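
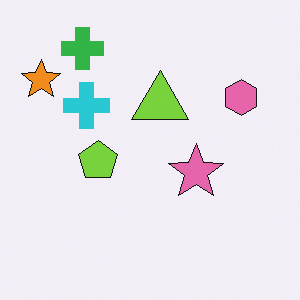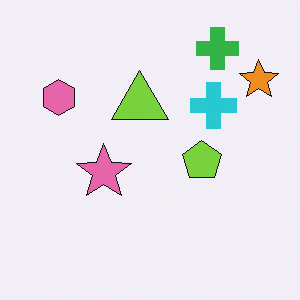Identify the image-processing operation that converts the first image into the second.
Flipped horizontally (left ↔ right).

The orange star is in the top-left of the first image and the top-right of the second — shapes on opposite sides of the vertical midline have swapped in a mirror flip.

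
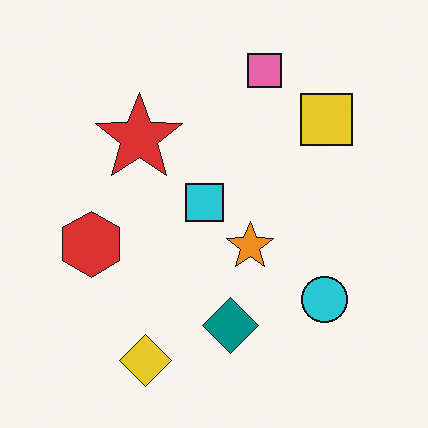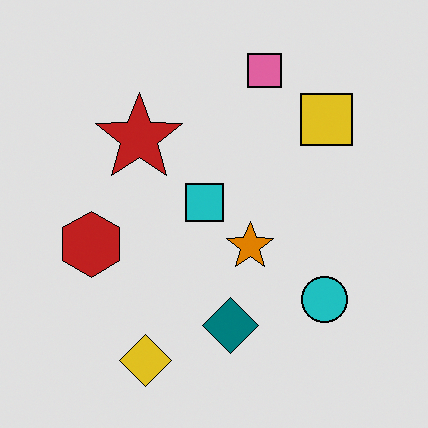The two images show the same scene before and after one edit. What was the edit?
The second image is the first moderately posterized.

Each flat color has snapped to a coarser quantized level — most visibly, the near-white background has dropped to a flat grey.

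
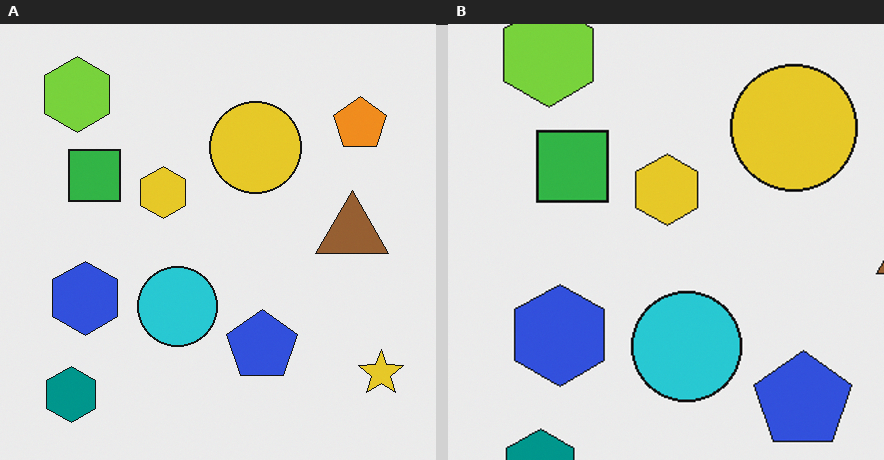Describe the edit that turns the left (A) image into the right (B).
It was cropped slightly and scaled back up.

The visible shapes are larger and the field of view is narrower; shapes near the original edges may be partly or wholly outside the frame — a crop-and-rescale.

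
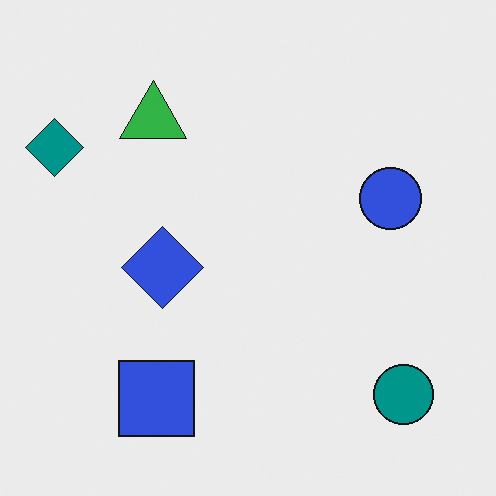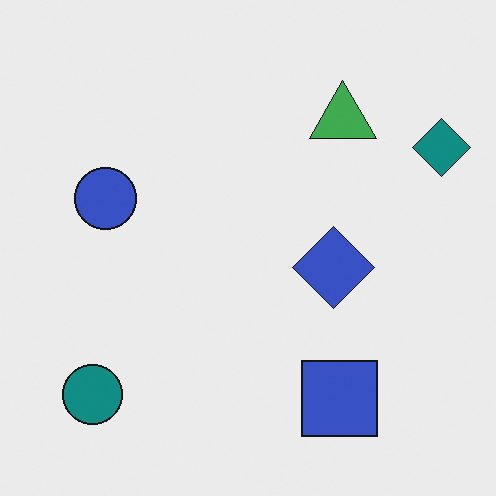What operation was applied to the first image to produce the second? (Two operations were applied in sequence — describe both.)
The second image is the first flipped horizontally (left ↔ right), then slightly desaturated.

The teal diamond is in the top-left of the first image and the top-right of the second — shapes on opposite sides of the vertical midline have swapped in a mirror flip. All colors are more muted and greyish — a global saturation change.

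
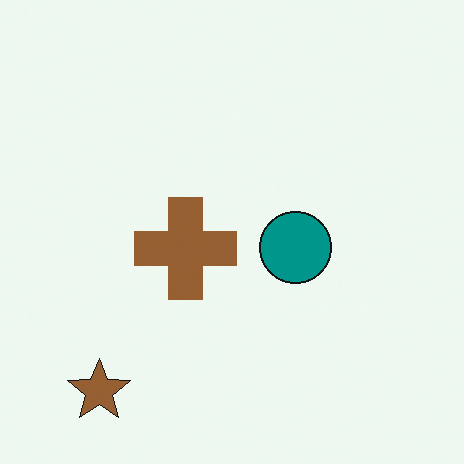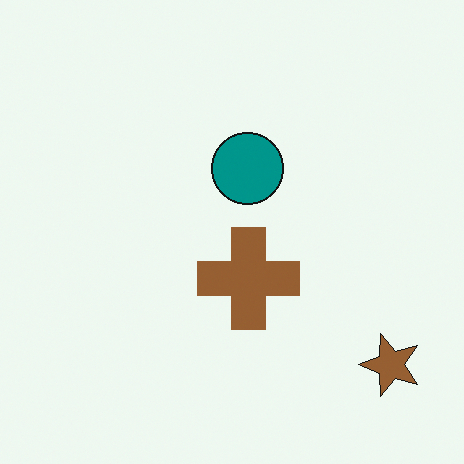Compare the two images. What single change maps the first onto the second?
This is the original image rotated 90° counter-clockwise.

The brown star sits in the bottom-left of the first image and the bottom-right of the second — consistent with a whole-image 90° counter-clockwise rotation.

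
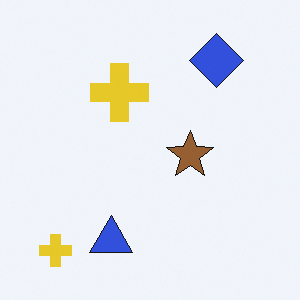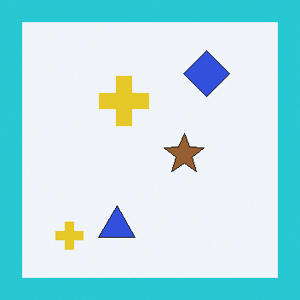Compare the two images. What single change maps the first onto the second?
This is the original image framed with a cyan border.

A solid cyan frame runs around the edge of the second image, with the content slightly shrunk inside it.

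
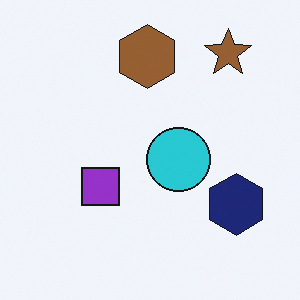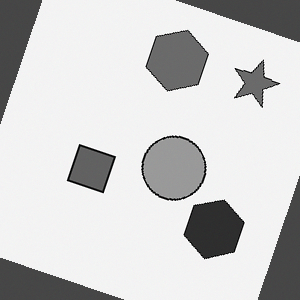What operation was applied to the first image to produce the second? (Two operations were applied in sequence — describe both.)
It was converted to grayscale, then rotated clockwise by a moderate amount.

All color is removed — every shape is now a shade of grey. Every shape is tilted by the same angle and the image corners show triangular fill wedges — a whole-image rotation by a non-right angle.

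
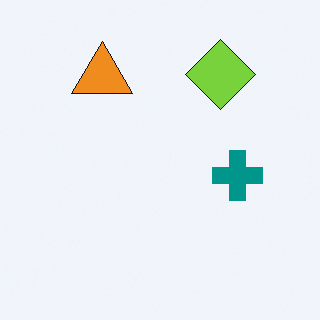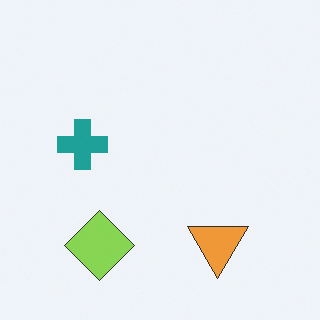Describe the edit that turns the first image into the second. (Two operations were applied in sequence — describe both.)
Rotated 180°, then given slightly reduced contrast.

The lime diamond sits in the top-right of the first image and the bottom-left of the second — consistent with a whole-image 180° rotation. Tones are pushed toward mid-grey across the whole image — a global contrast change.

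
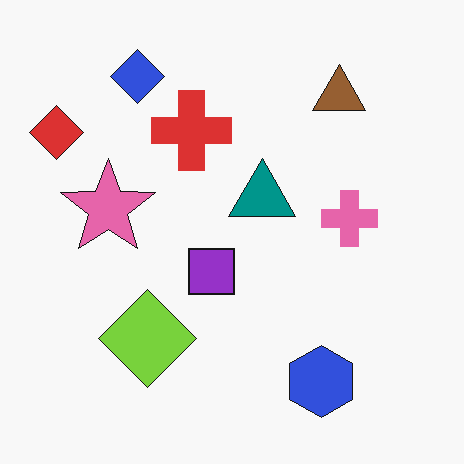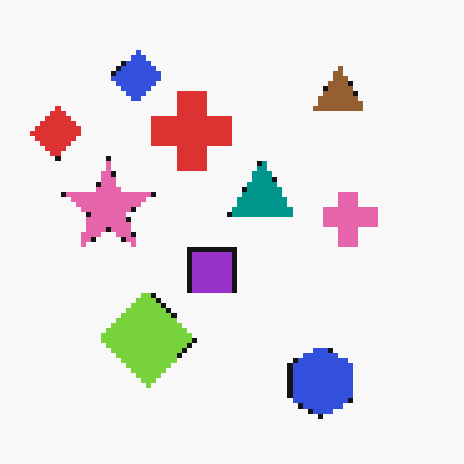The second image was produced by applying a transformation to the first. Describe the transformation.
The second image is the first lightly pixelated (a mild mosaic effect).

Shapes are reduced to large square blocks; fine edges and outlines are lost — a downscale-then-upscale (mosaic) effect.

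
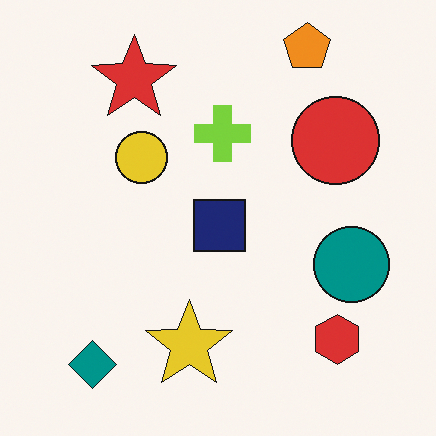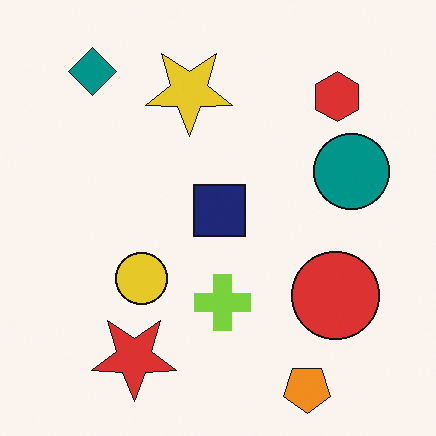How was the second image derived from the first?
It was flipped vertically (top ↔ bottom).

The orange pentagon is in the top-right of the first image and the bottom-right of the second — shapes on opposite sides of the horizontal midline have swapped in a mirror flip.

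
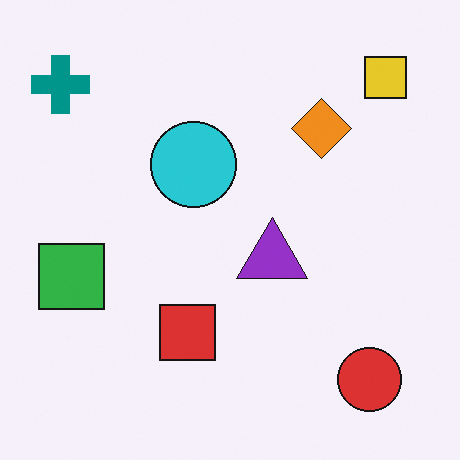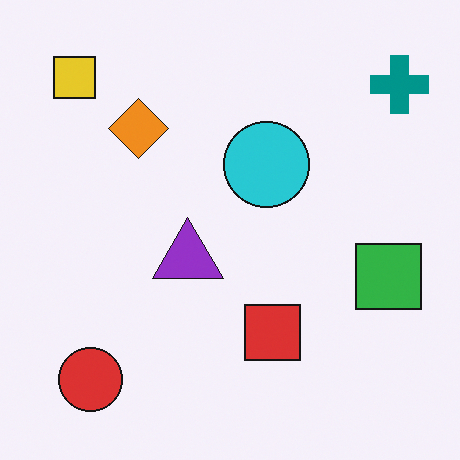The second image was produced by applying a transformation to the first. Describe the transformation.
This is the original image flipped horizontally (left ↔ right).

The teal cross is in the top-left of the first image and the top-right of the second — shapes on opposite sides of the vertical midline have swapped in a mirror flip.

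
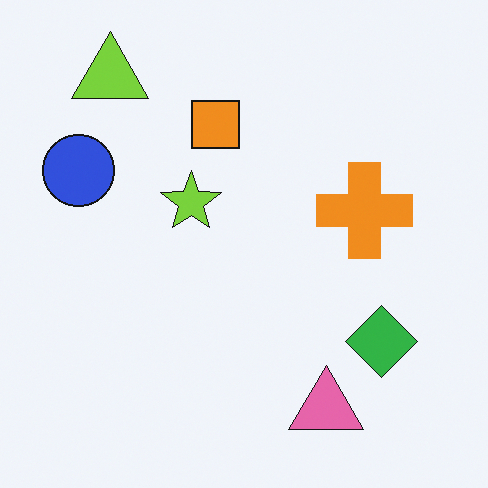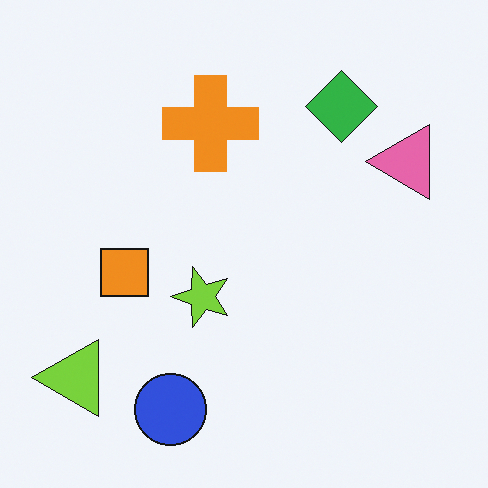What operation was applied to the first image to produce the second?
The image was rotated 90° counter-clockwise.

The lime triangle sits in the top-left of the first image and the bottom-left of the second — consistent with a whole-image 90° counter-clockwise rotation.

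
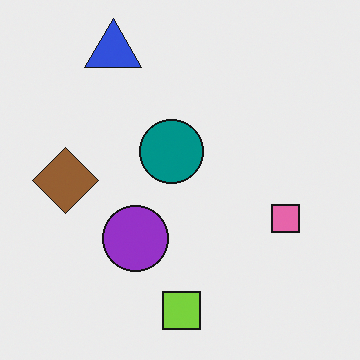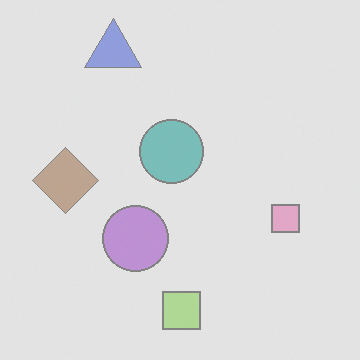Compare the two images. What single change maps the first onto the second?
The second image is the first given much lower contrast.

Tones are pushed toward mid-grey across the whole image — a global contrast change.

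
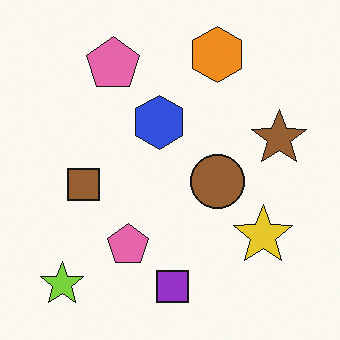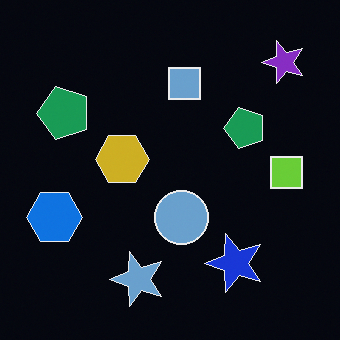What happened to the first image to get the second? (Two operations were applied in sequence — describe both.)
The transformation is: transposed (reflected across the top-left ↔ bottom-right diagonal), then color-inverted (negative).

Shapes have swapped their row and column positions — what was in the top-right is now in the bottom-left — a diagonal reflection. The light background has become dark and every shape's color is its complement — a photographic negative.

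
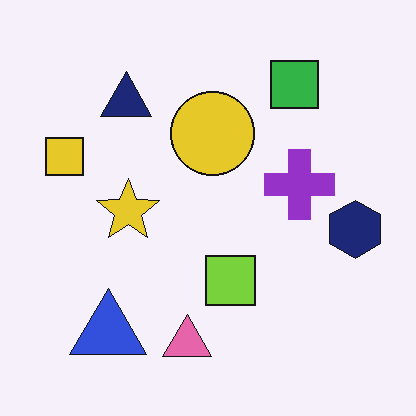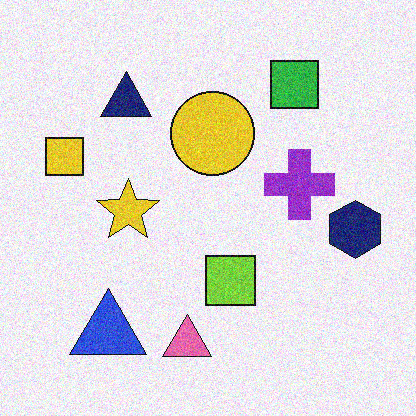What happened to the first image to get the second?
The second image is the first degraded with moderate additive noise.

Random speckle covers the whole image, including the flat background.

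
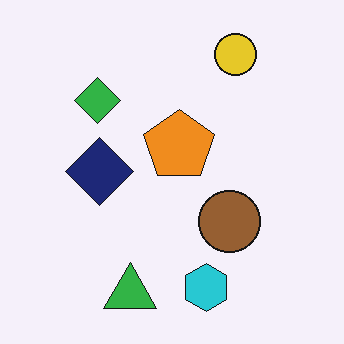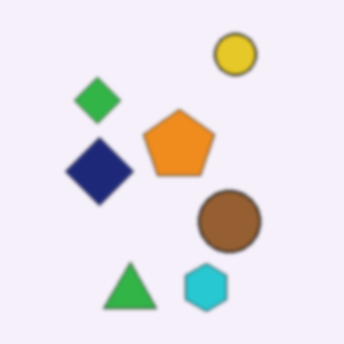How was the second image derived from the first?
This is the original image given a subtle gaussian blur.

Shape edges and outlines are uniformly softened across the whole image.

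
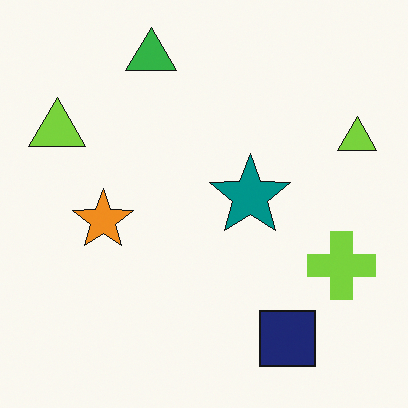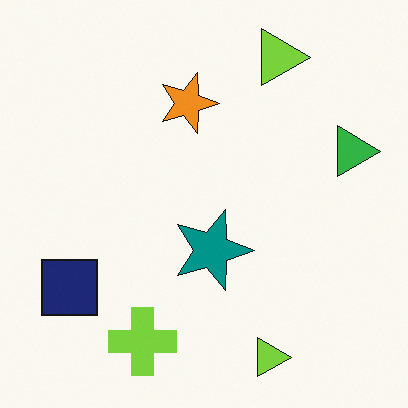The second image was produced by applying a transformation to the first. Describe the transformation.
Rotated 90° clockwise.

The navy square sits in the bottom-right of the first image and the bottom-left of the second — consistent with a whole-image 90° clockwise rotation.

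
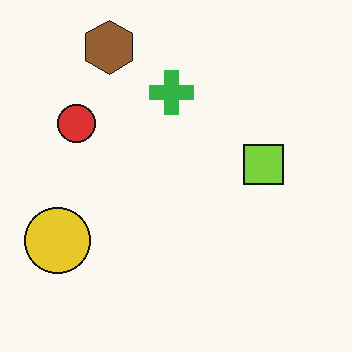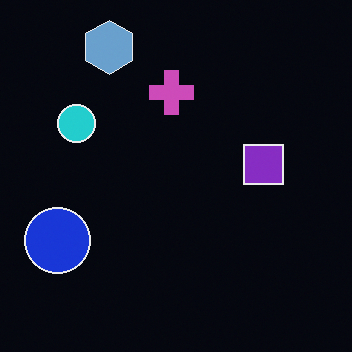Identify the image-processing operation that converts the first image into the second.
Color-inverted (negative).

The light background has become dark and every shape's color is its complement — a photographic negative.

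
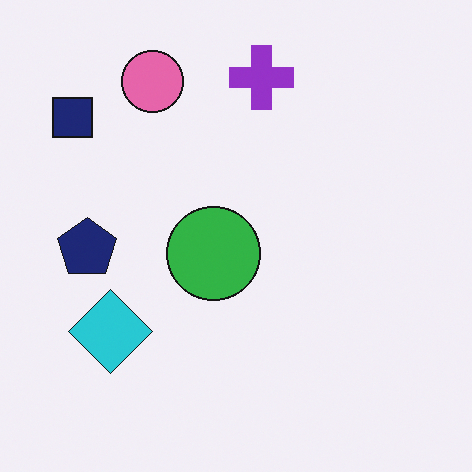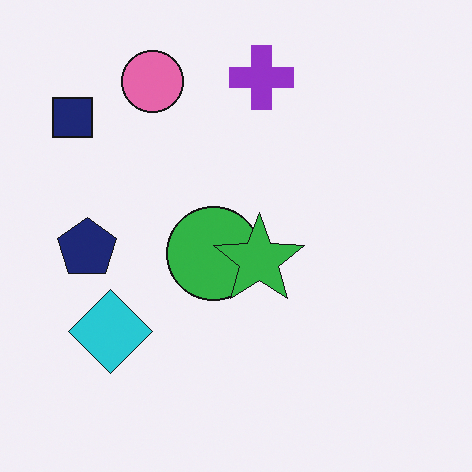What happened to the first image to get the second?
The transformation is: overlaid with an additional green star.

A green star appears in the second image that is absent from the first.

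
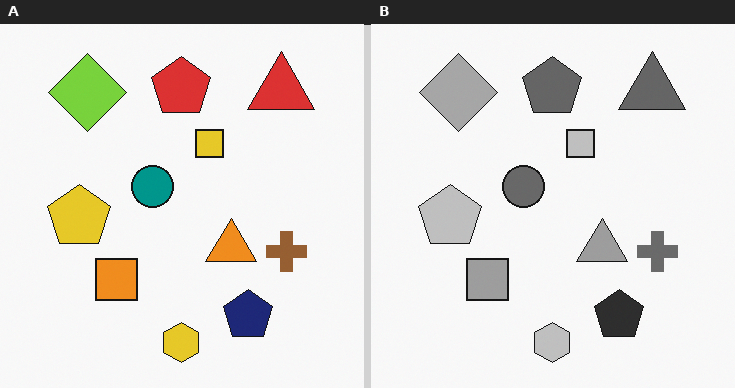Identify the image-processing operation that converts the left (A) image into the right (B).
The image was converted to grayscale.

All color is removed — every shape is now a shade of grey.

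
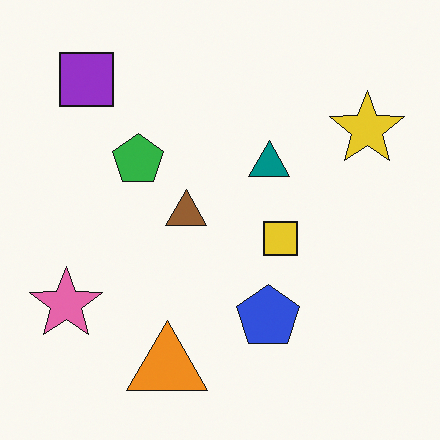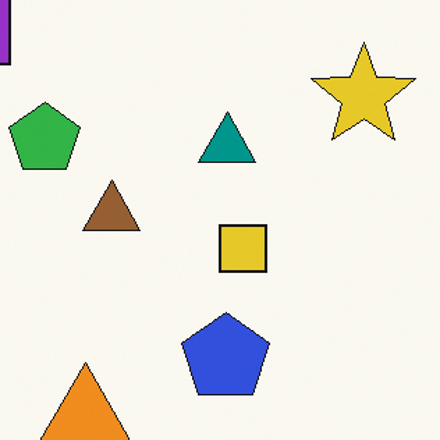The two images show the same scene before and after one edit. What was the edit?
Cropped slightly and scaled back up.

The visible shapes are larger and the field of view is narrower; shapes near the original edges may be partly or wholly outside the frame — a crop-and-rescale.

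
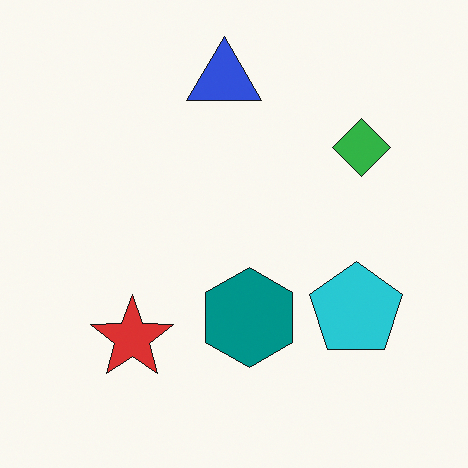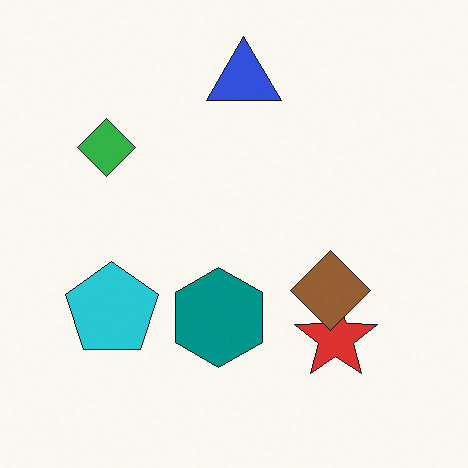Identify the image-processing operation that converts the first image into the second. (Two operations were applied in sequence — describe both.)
The image was flipped horizontally (left ↔ right), then overlaid with an additional brown diamond.

The green diamond is in the top-right of the first image and the top-left of the second — shapes on opposite sides of the vertical midline have swapped in a mirror flip. A brown diamond appears in the second image that is absent from the first.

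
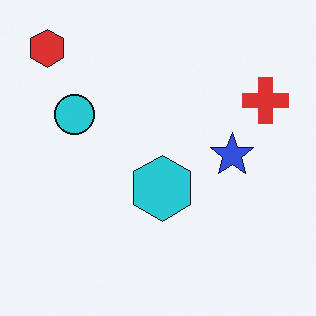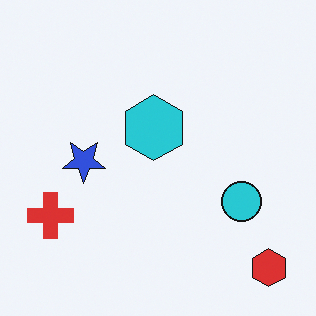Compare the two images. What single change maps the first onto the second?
This is the original image rotated 180°.

The red hexagon sits in the top-left of the first image and the bottom-right of the second — consistent with a whole-image 180° rotation.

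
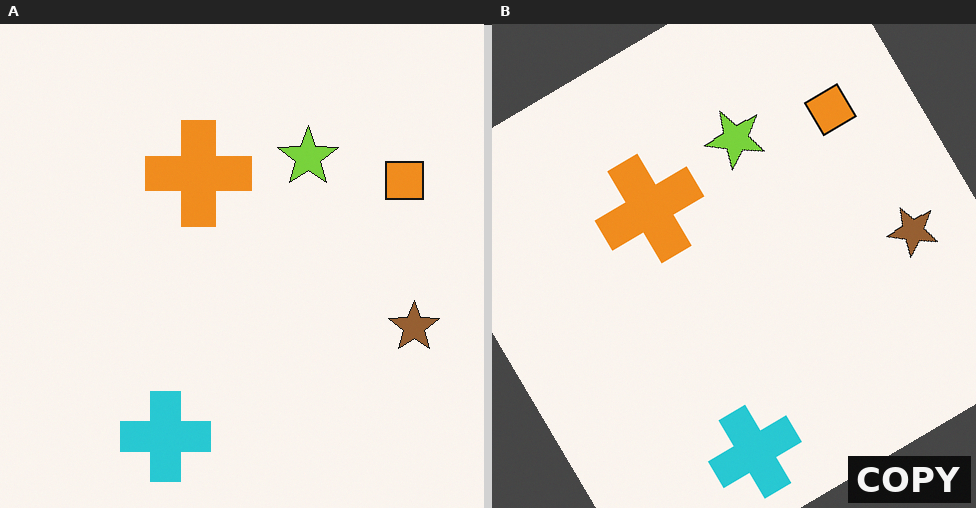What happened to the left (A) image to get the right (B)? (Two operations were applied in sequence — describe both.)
It was rotated counter-clockwise by a large amount — several tens of degrees, then watermarked with the text "COPY" in the lower-right corner.

Every shape is tilted by the same angle and the image corners show triangular fill wedges — a whole-image rotation by a non-right angle. A dark label reading "COPY" appears in the lower-right corner.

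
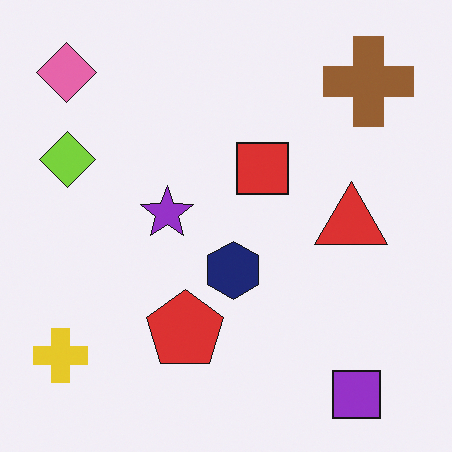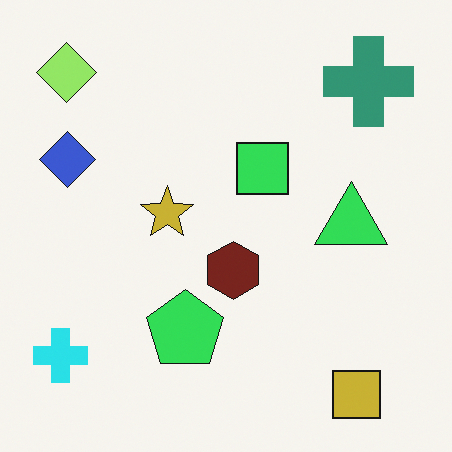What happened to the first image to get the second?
The image was hue-shifted through roughly a third of the color wheel.

Every shape's color has rotated by the same amount around the hue wheel — a uniform hue shift.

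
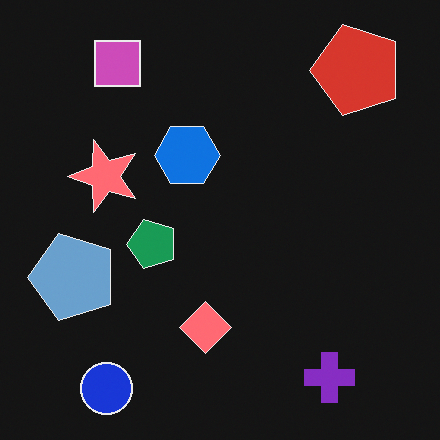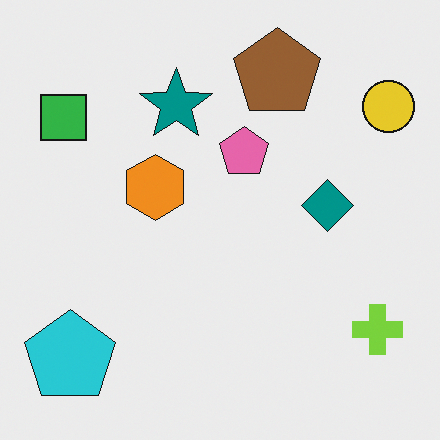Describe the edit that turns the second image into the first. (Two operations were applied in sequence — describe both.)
The transformation is: transposed (reflected across the top-left ↔ bottom-right diagonal), then color-inverted (negative).

Shapes have swapped their row and column positions — what was in the top-right is now in the bottom-left — a diagonal reflection. The light background has become dark and every shape's color is its complement — a photographic negative.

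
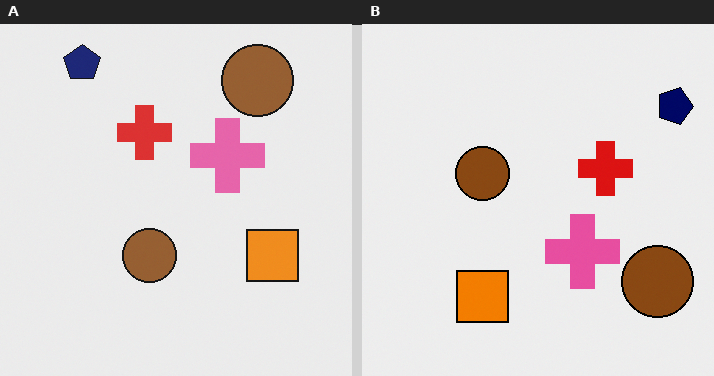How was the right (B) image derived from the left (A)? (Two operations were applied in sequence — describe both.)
This is the original image rotated 90° clockwise, then given slightly increased contrast.

The navy pentagon sits in the top-left of the left (A) image and the top-right of the right (B) — consistent with a whole-image 90° clockwise rotation. Tones are pushed away from mid-grey across the whole image — a global contrast change.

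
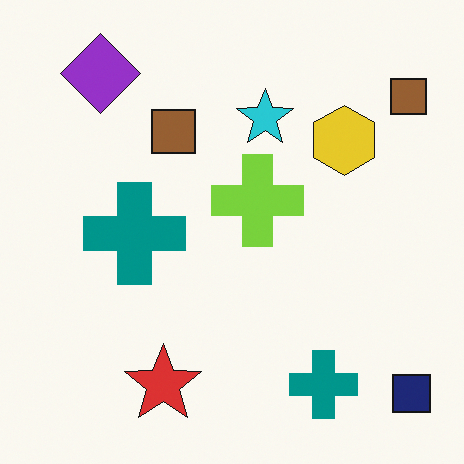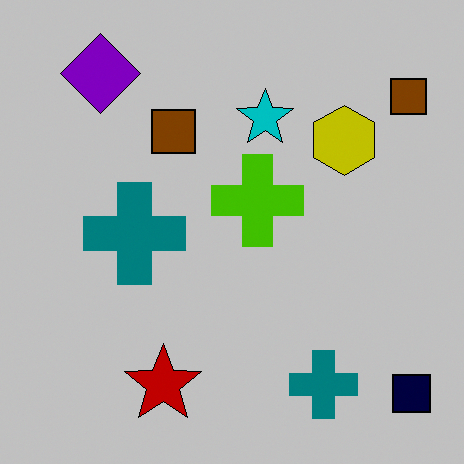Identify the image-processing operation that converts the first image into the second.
The image was heavily posterized to just a handful of flat colors.

Each flat color has snapped to a coarser quantized level — most visibly, the near-white background has dropped to a flat grey.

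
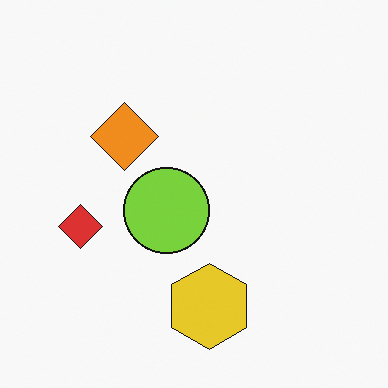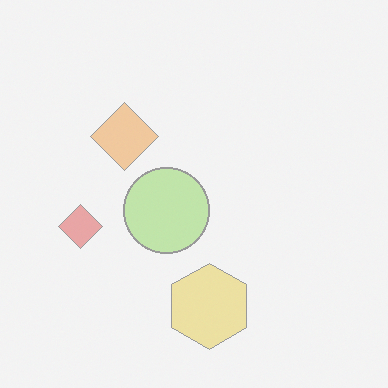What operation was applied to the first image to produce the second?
Given much lower contrast.

Tones are pushed toward mid-grey across the whole image — a global contrast change.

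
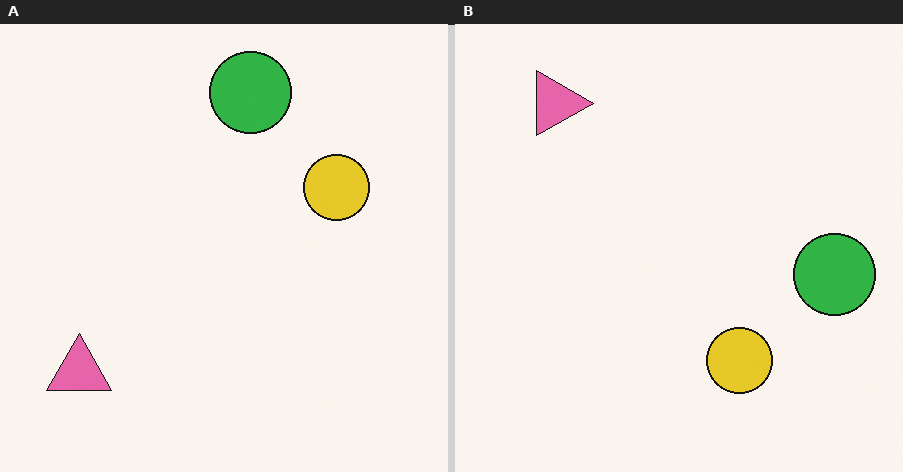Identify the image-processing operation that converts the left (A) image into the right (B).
The transformation is: rotated 90° clockwise.

The pink triangle sits in the bottom-left of the left (A) image and the top-left of the right (B) — consistent with a whole-image 90° clockwise rotation.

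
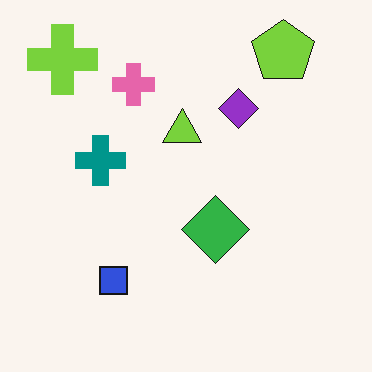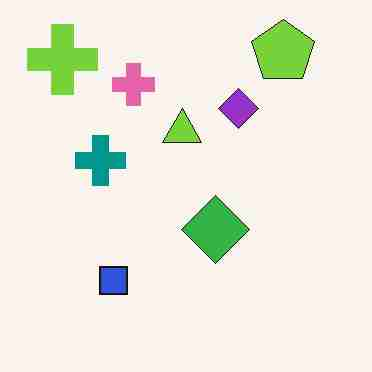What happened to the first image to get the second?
This is the original image degraded with heavy JPEG compression.

Blocky 8×8 compression artifacts appear around shape edges and the flat background shows ringing — characteristic JPEG degradation.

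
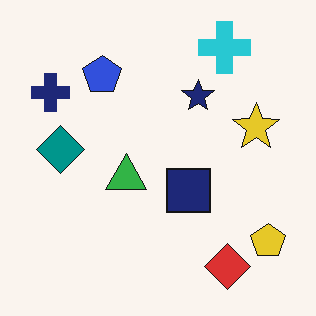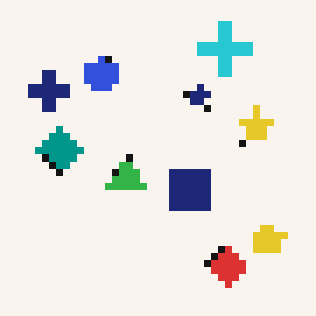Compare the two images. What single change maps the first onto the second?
The image was pixelated into visible square blocks.

Shapes are reduced to large square blocks; fine edges and outlines are lost — a downscale-then-upscale (mosaic) effect.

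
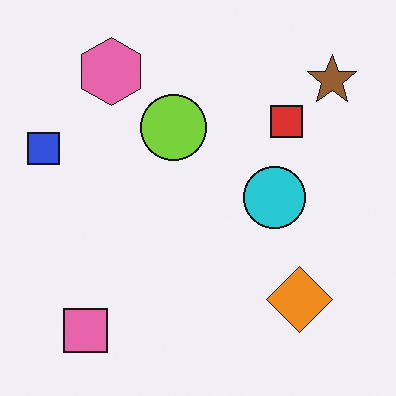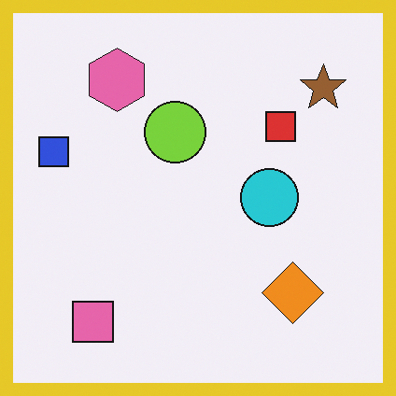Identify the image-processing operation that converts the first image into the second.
The second image is the first framed with a yellow border.

A solid yellow frame runs around the edge of the second image, with the content slightly shrunk inside it.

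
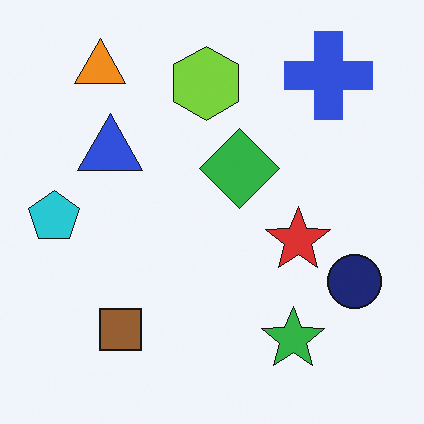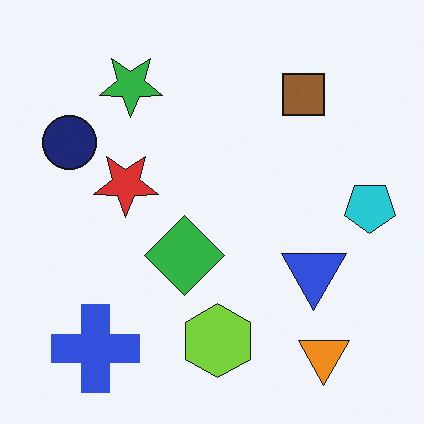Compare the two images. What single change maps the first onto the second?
It was rotated 180°.

The orange triangle sits in the top-left of the first image and the bottom-right of the second — consistent with a whole-image 180° rotation.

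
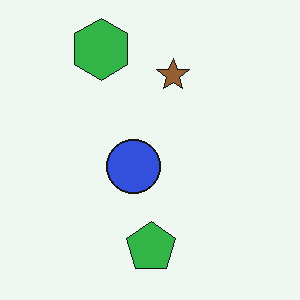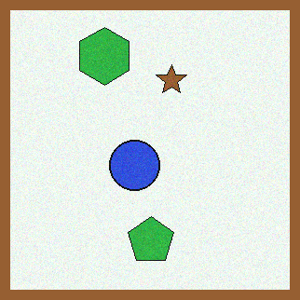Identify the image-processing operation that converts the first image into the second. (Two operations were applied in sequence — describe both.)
Degraded with light additive noise, then framed with a brown border.

Random speckle covers the whole image, including the flat background. A solid brown frame runs around the edge of the second image, with the content slightly shrunk inside it.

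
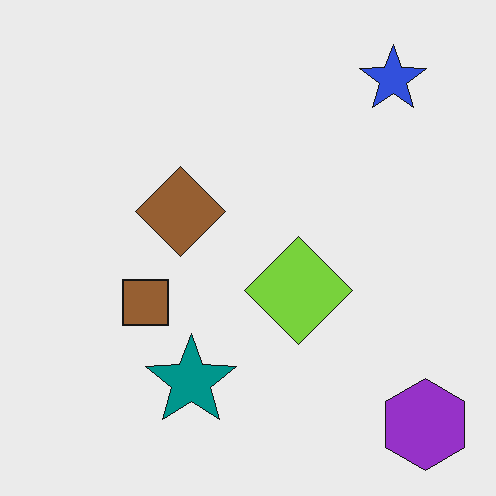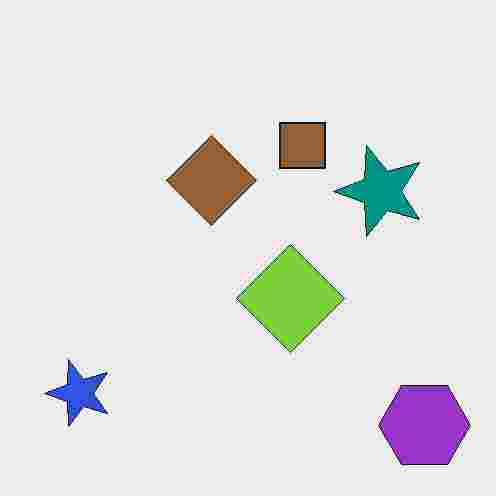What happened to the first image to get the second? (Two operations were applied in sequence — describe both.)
It was transposed (reflected across the top-left ↔ bottom-right diagonal), then heavily JPEG-compressed with obvious blocking artifacts.

Shapes have swapped their row and column positions — what was in the top-right is now in the bottom-left — a diagonal reflection. Blocky 8×8 compression artifacts appear around shape edges and the flat background shows ringing — characteristic JPEG degradation.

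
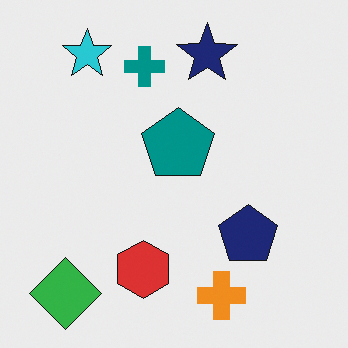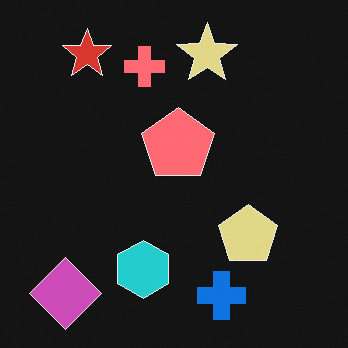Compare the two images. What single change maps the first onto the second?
The transformation is: color-inverted (negative).

The light background has become dark and every shape's color is its complement — a photographic negative.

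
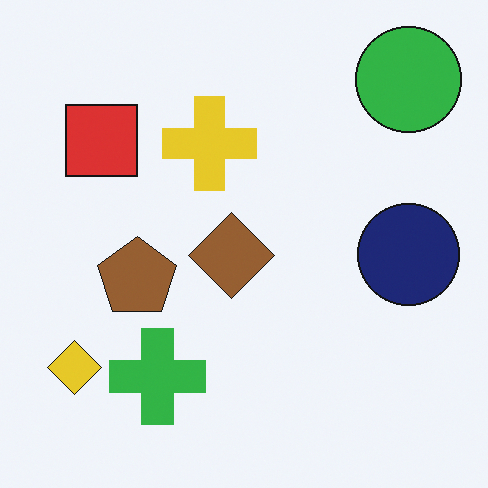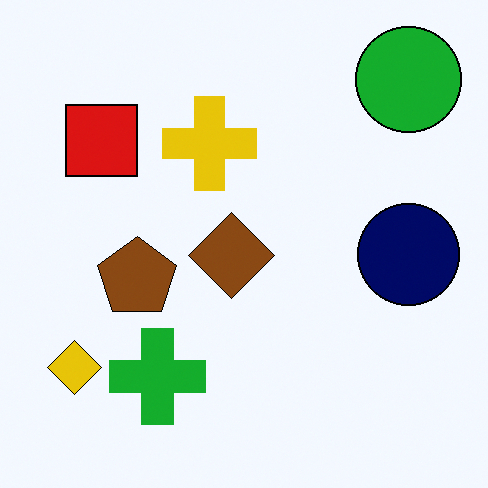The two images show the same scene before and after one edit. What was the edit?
The second image is the first given slightly increased contrast.

Tones are pushed away from mid-grey across the whole image — a global contrast change.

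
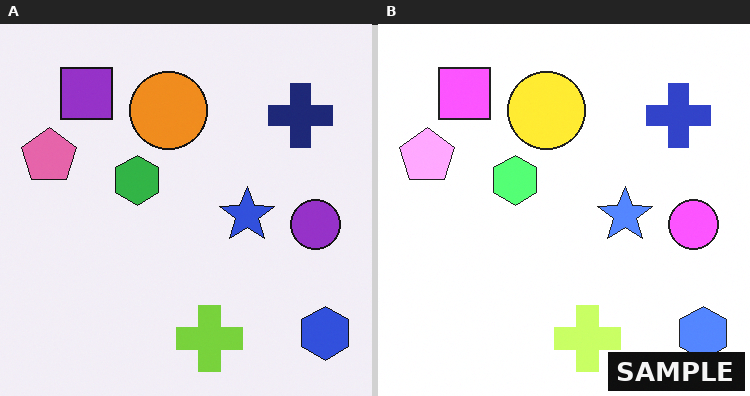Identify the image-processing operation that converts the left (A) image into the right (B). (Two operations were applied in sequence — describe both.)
The transformation is: brightened a lot, then watermarked with the text "SAMPLE" in the lower-right corner.

Every pixel — background and shapes alike — is uniformly brightened. A dark label reading "SAMPLE" appears in the lower-right corner.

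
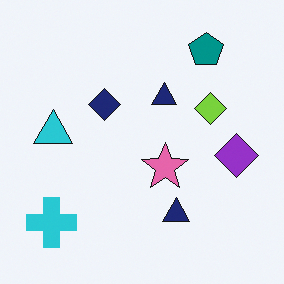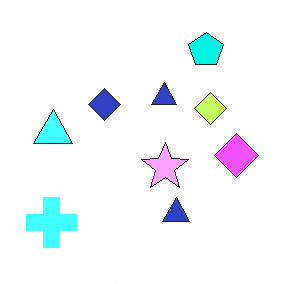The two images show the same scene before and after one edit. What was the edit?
The second image is the first substantially brightened.

Every pixel — background and shapes alike — is uniformly brightened.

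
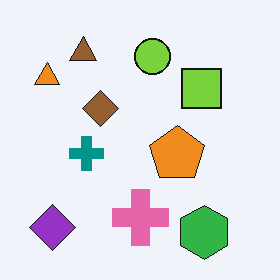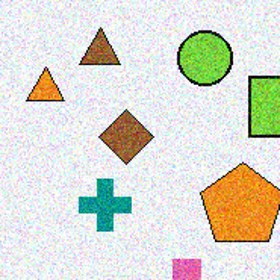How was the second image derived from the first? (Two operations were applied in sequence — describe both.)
Degraded with visible gaussian noise, then cropped slightly and scaled back up.

Random speckle covers the whole image, including the flat background. The visible shapes are larger and the field of view is narrower; shapes near the original edges may be partly or wholly outside the frame — a crop-and-rescale.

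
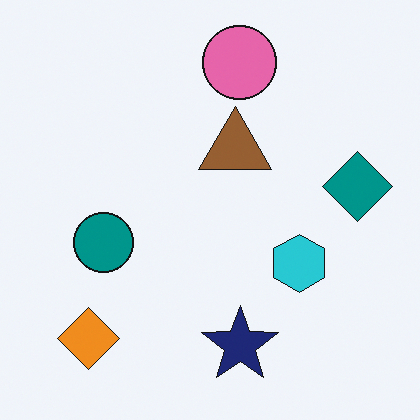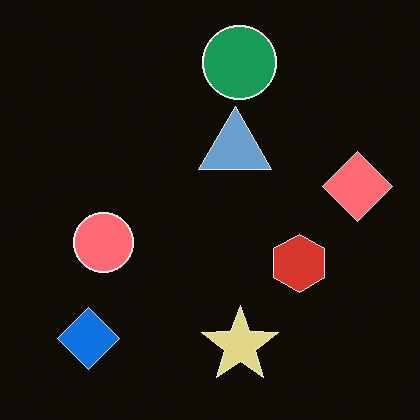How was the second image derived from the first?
It was color-inverted (negative).

The light background has become dark and every shape's color is its complement — a photographic negative.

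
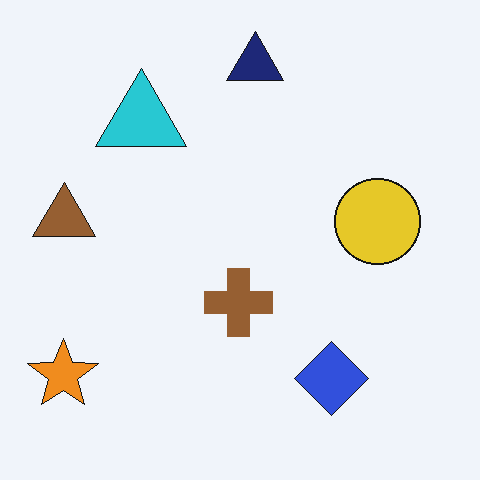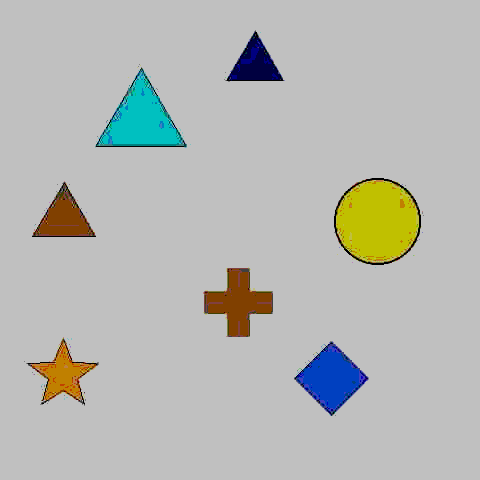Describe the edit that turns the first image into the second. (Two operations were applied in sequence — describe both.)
This is the original image heavily JPEG-compressed with obvious blocking artifacts, then heavily posterized to just a handful of flat colors.

Blocky 8×8 compression artifacts appear around shape edges and the flat background shows ringing — characteristic JPEG degradation. Each flat color has snapped to a coarser quantized level — most visibly, the near-white background has dropped to a flat grey.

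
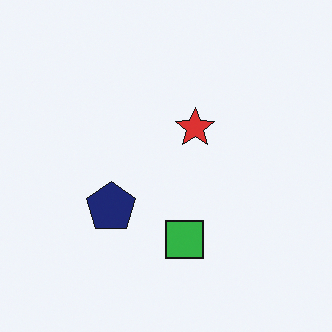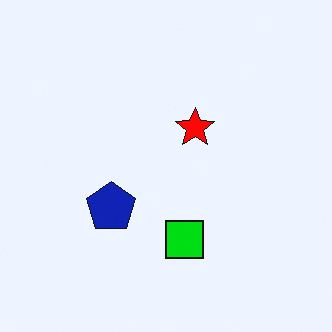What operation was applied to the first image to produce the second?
Made much more vivid (saturation change).

All colors are more vivid — a global saturation change.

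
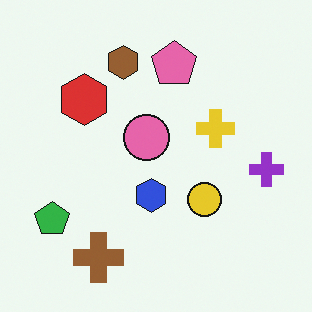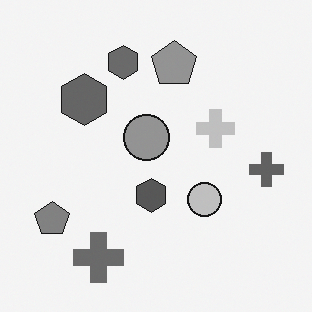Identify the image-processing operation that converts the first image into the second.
The transformation is: converted to grayscale.

All color is removed — every shape is now a shade of grey.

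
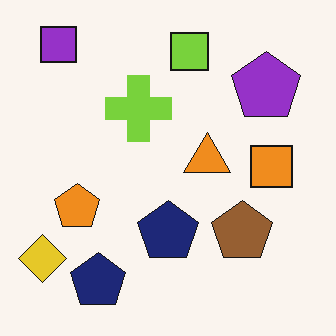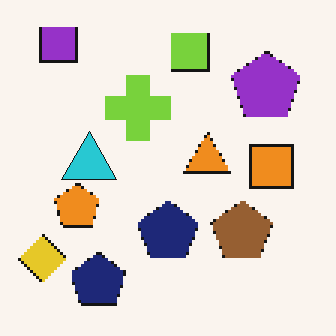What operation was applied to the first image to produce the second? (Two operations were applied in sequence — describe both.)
It was mildly pixelated, then overlaid with an additional cyan triangle.

Shapes are reduced to large square blocks; fine edges and outlines are lost — a downscale-then-upscale (mosaic) effect. A cyan triangle appears in the second image that is absent from the first.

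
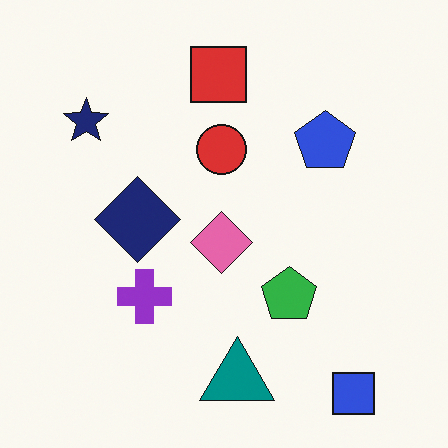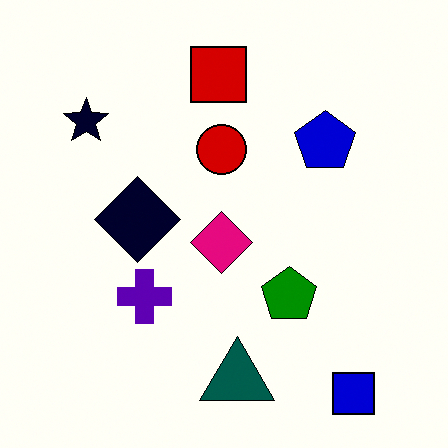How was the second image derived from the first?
This is the original image boosted in contrast.

Tones are pushed away from mid-grey across the whole image — a global contrast change.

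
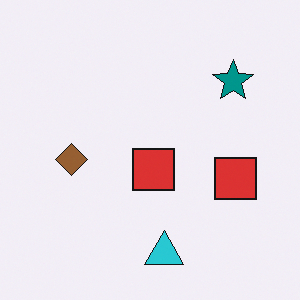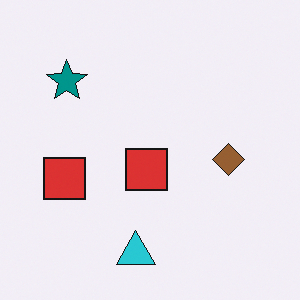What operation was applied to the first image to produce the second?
Flipped horizontally (left ↔ right).

The teal star is in the top-right of the first image and the top-left of the second — shapes on opposite sides of the vertical midline have swapped in a mirror flip.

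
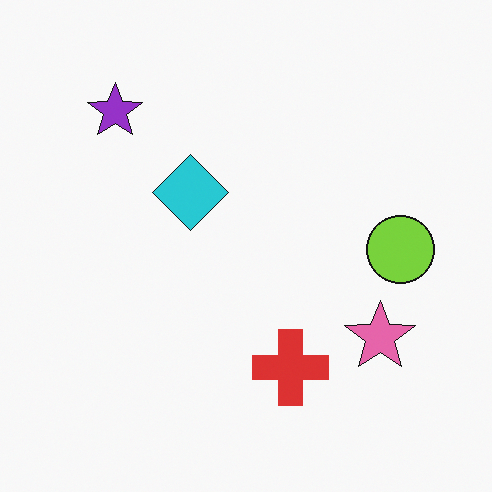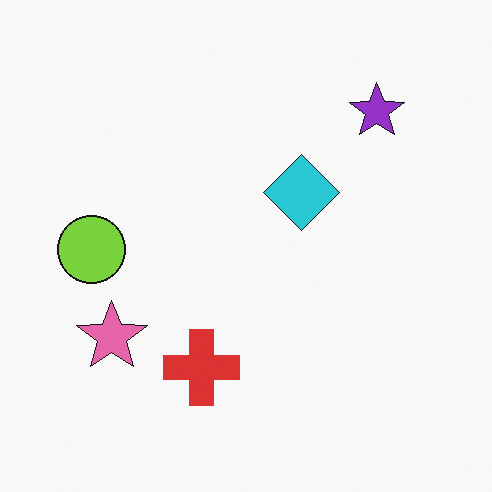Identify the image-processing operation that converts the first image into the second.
Flipped horizontally (left ↔ right).

The lime circle is in the right of the first image and the left of the second — shapes on opposite sides of the vertical midline have swapped in a mirror flip.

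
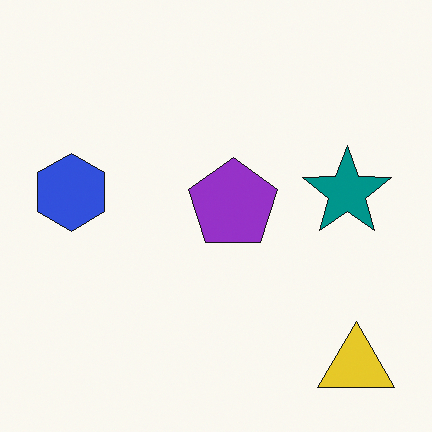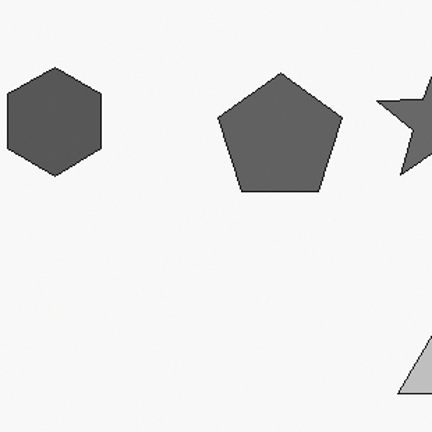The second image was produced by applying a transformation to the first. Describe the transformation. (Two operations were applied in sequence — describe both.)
Converted to grayscale, then cropped slightly and scaled back up.

All color is removed — every shape is now a shade of grey. The visible shapes are larger and the field of view is narrower; shapes near the original edges may be partly or wholly outside the frame — a crop-and-rescale.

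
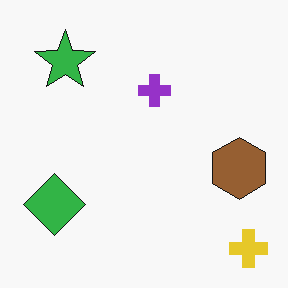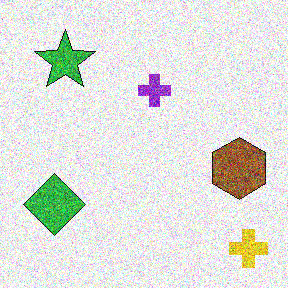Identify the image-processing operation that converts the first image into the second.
This is the original image degraded with a thick layer of grain.

Random speckle covers the whole image, including the flat background.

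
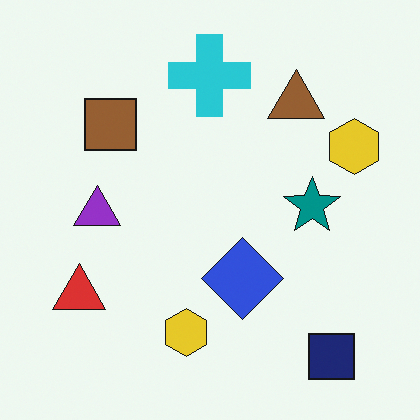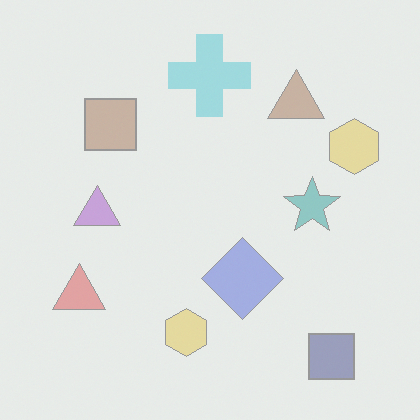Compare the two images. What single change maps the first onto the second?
The image was given much lower contrast.

Tones are pushed toward mid-grey across the whole image — a global contrast change.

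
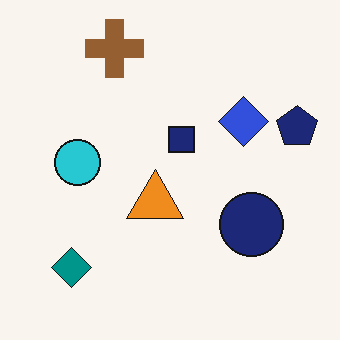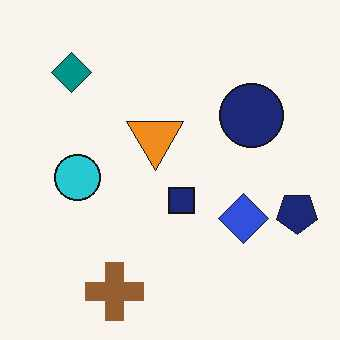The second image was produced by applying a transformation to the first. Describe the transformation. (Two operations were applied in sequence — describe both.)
The image was flipped vertically (top ↔ bottom), then given moderate JPEG compression.

The brown cross is in the top of the first image and the bottom of the second — shapes on opposite sides of the horizontal midline have swapped in a mirror flip. Blocky 8×8 compression artifacts appear around shape edges and the flat background shows ringing — characteristic JPEG degradation.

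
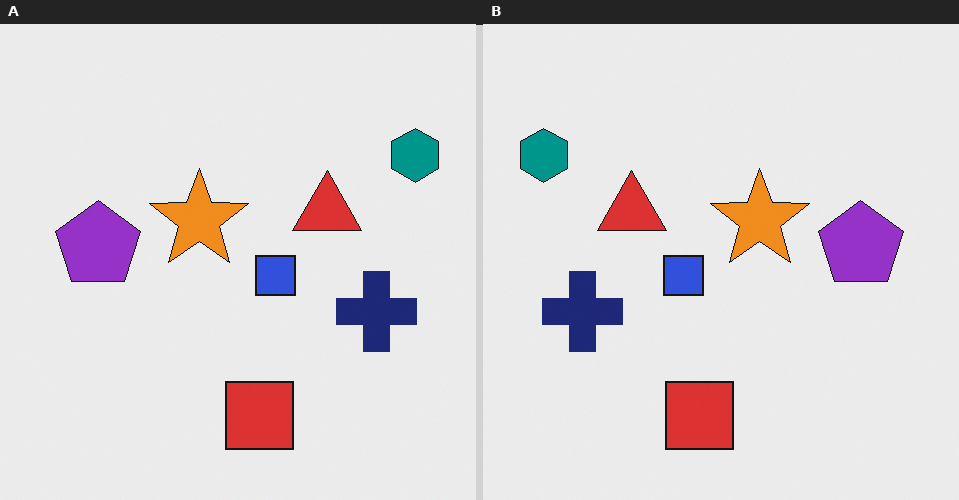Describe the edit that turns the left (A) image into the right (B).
This is the original image flipped horizontally (left ↔ right).

The teal hexagon is in the top-right of the left (A) image and the top-left of the right (B) — shapes on opposite sides of the vertical midline have swapped in a mirror flip.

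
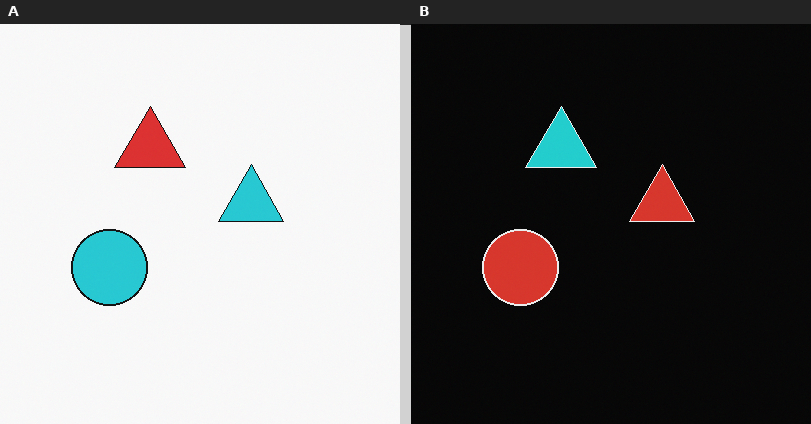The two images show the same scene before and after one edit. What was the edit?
Color-inverted (negative).

The light background has become dark and every shape's color is its complement — a photographic negative.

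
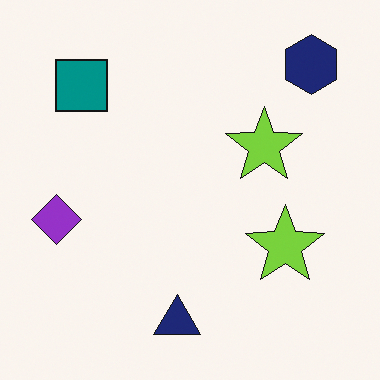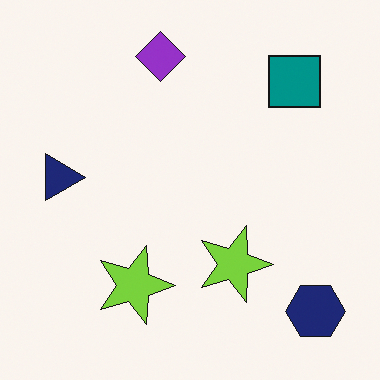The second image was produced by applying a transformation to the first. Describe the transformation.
This is the original image rotated 90° clockwise.

The navy hexagon sits in the top-right of the first image and the bottom-right of the second — consistent with a whole-image 90° clockwise rotation.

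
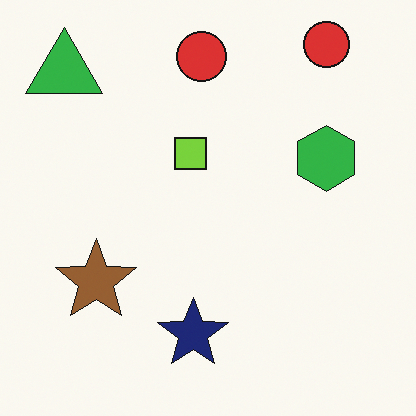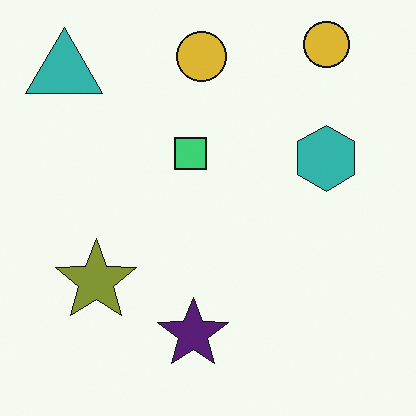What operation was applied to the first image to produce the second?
The transformation is: hue-shifted slightly.

Every shape's color has rotated by the same amount around the hue wheel — a uniform hue shift.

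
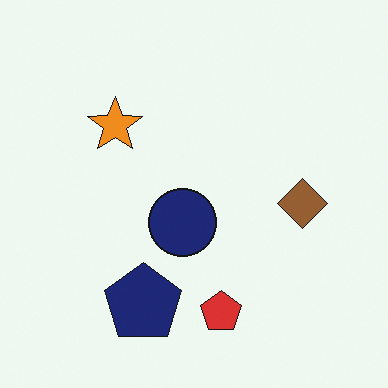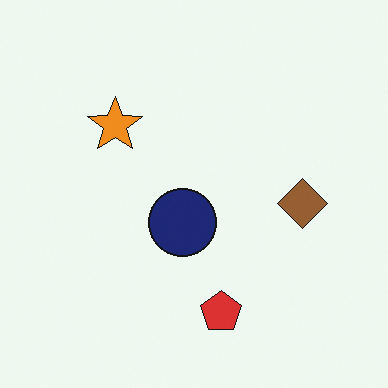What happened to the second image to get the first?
The first image is the second overlaid with an additional navy pentagon.

A navy pentagon appears in the first image that is absent from the second.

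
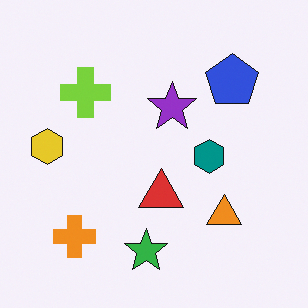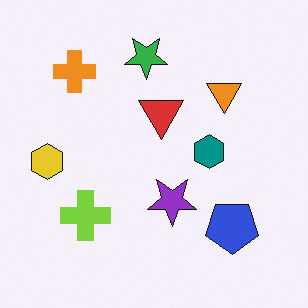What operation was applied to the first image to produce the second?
The transformation is: flipped vertically (top ↔ bottom).

The green star is in the bottom of the first image and the top of the second — shapes on opposite sides of the horizontal midline have swapped in a mirror flip.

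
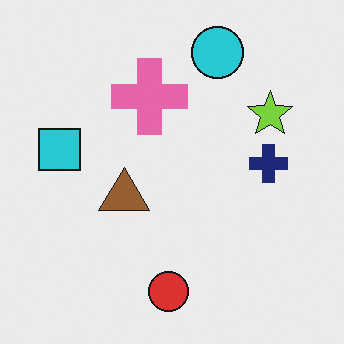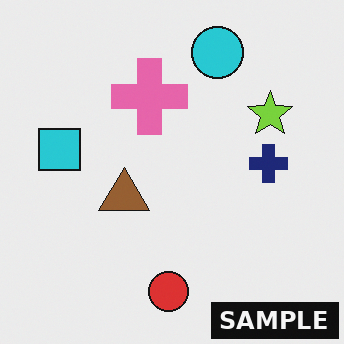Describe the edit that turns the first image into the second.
Watermarked with the text "SAMPLE" in the lower-right corner.

A dark label reading "SAMPLE" appears in the lower-right corner.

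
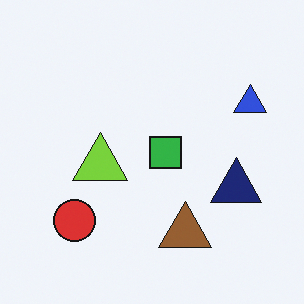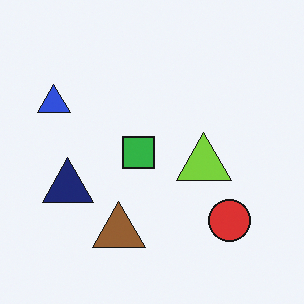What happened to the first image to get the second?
This is the original image flipped horizontally (left ↔ right).

The blue triangle is in the right of the first image and the left of the second — shapes on opposite sides of the vertical midline have swapped in a mirror flip.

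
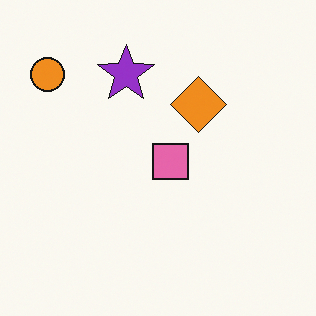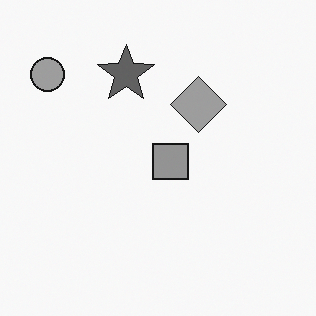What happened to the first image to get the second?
The image was converted to grayscale.

All color is removed — every shape is now a shade of grey.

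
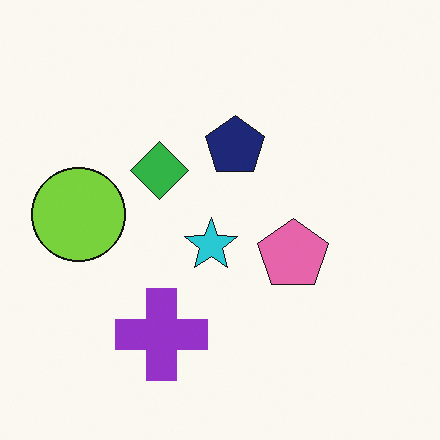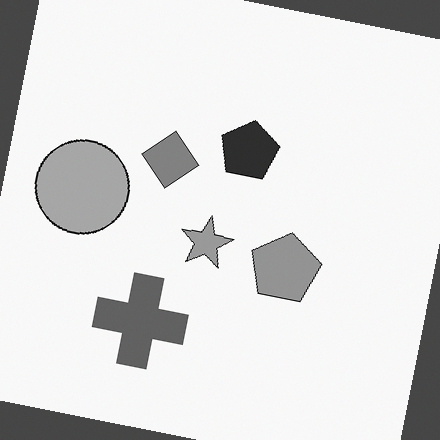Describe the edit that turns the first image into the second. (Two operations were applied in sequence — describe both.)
The image was rotated clockwise by a slight angle, then converted to grayscale.

Every shape is tilted by the same angle and the image corners show triangular fill wedges — a whole-image rotation by a non-right angle. All color is removed — every shape is now a shade of grey.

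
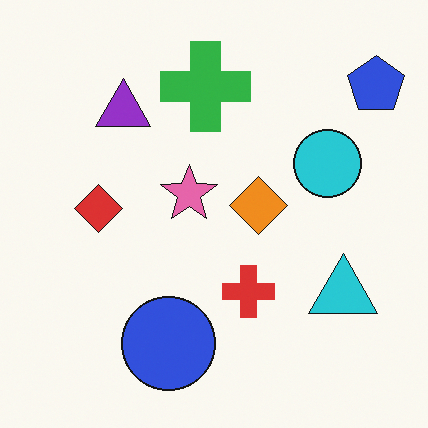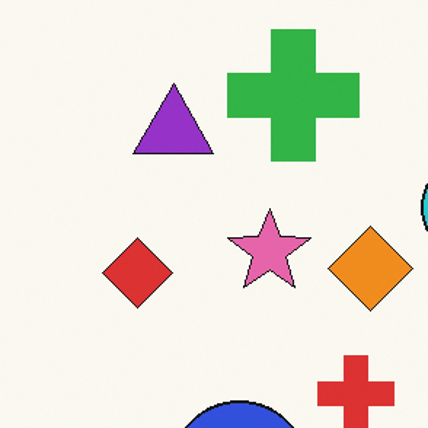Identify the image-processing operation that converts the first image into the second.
This is the original image cropped to a modestly smaller region and rescaled.

The visible shapes are larger and the field of view is narrower; shapes near the original edges may be partly or wholly outside the frame — a crop-and-rescale.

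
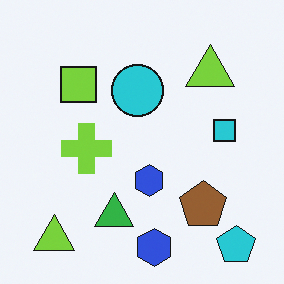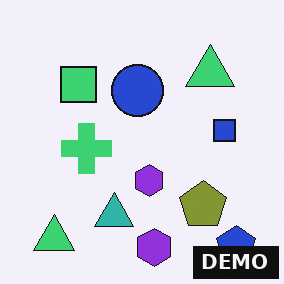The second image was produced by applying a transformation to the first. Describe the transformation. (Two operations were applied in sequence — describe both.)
The second image is the first hue-shifted by a small amount, then watermarked with the text "DEMO" in the lower-right corner.

Every shape's color has rotated by the same amount around the hue wheel — a uniform hue shift. A dark label reading "DEMO" appears in the lower-right corner.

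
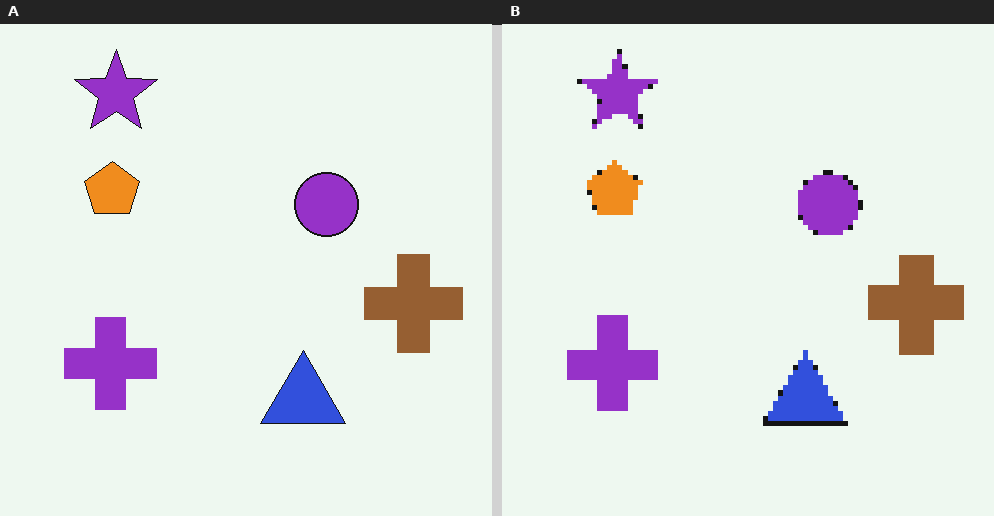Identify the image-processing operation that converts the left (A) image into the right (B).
The right (B) image is the left (A) lightly pixelated (a mild mosaic effect).

Shapes are reduced to large square blocks; fine edges and outlines are lost — a downscale-then-upscale (mosaic) effect.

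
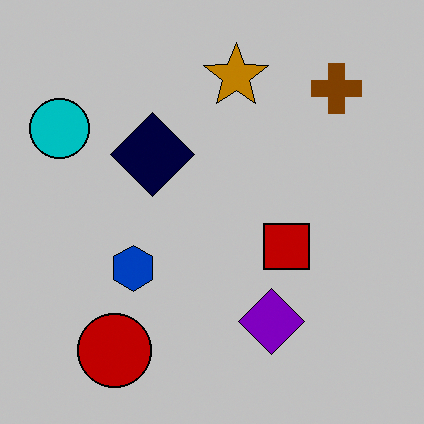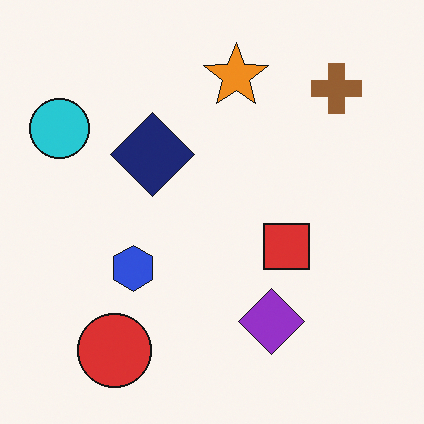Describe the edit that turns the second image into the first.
This is the original image aggressively posterized.

Each flat color has snapped to a coarser quantized level — most visibly, the near-white background has dropped to a flat grey.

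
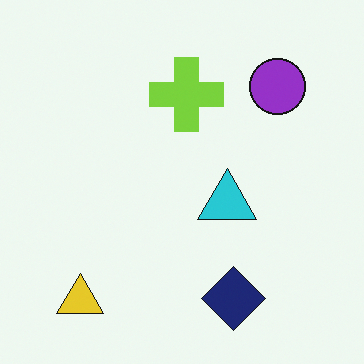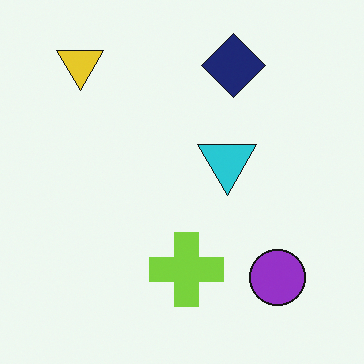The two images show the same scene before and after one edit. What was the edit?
It was flipped vertically (top ↔ bottom).

The yellow triangle is in the bottom-left of the first image and the top-left of the second — shapes on opposite sides of the horizontal midline have swapped in a mirror flip.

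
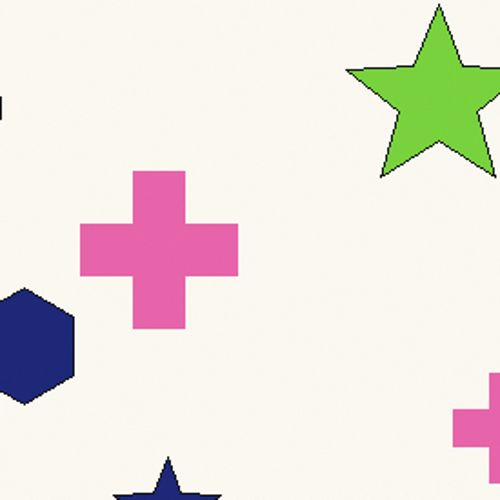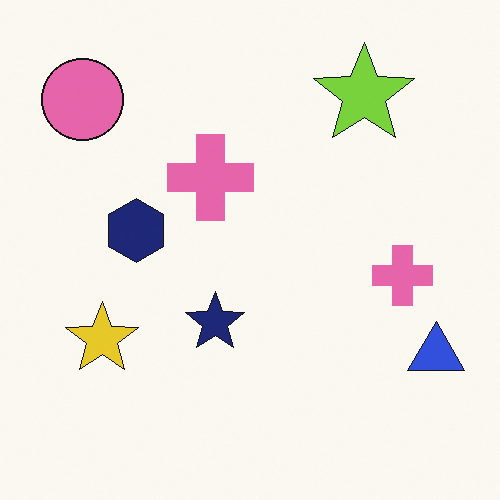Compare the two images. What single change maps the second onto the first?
It was cropped to a noticeably smaller region and rescaled.

The visible shapes are larger and the field of view is narrower; shapes near the original edges may be partly or wholly outside the frame — a crop-and-rescale.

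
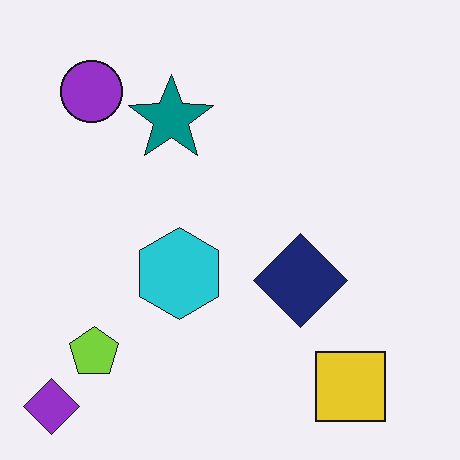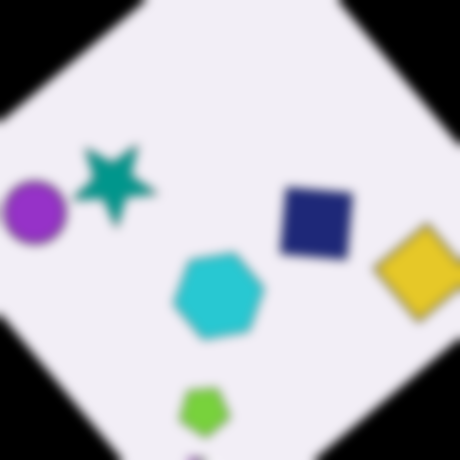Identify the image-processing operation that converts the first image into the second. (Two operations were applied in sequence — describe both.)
Rotated counter-clockwise by a large amount — several tens of degrees, then strongly gaussian-blurred.

Every shape is tilted by the same angle and the image corners show triangular fill wedges — a whole-image rotation by a non-right angle. Shape edges and outlines are uniformly softened across the whole image.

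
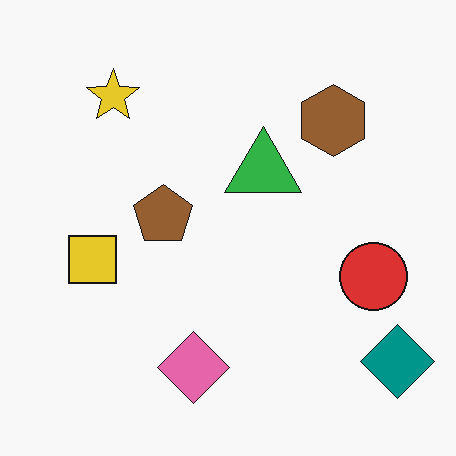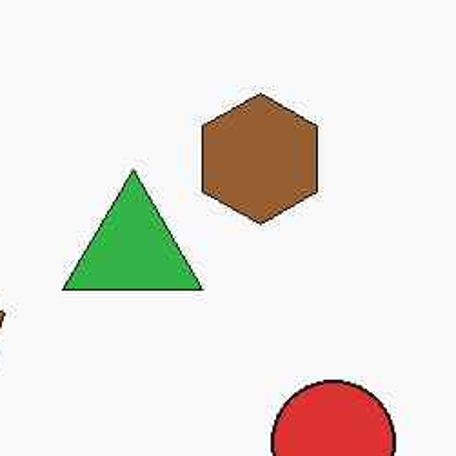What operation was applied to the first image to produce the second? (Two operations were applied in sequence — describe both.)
The image was given moderate JPEG compression, then cropped tightly and scaled back up.

Blocky 8×8 compression artifacts appear around shape edges and the flat background shows ringing — characteristic JPEG degradation. The visible shapes are larger and the field of view is narrower; shapes near the original edges may be partly or wholly outside the frame — a crop-and-rescale.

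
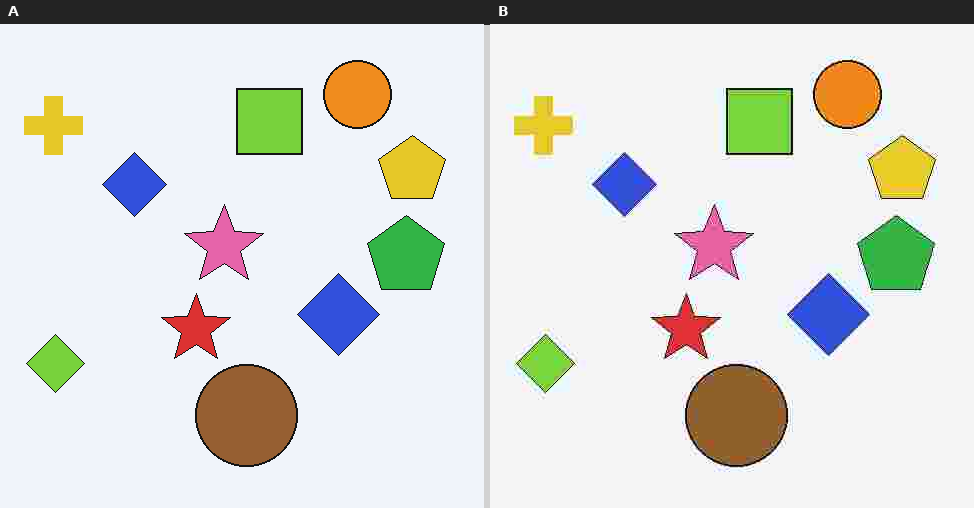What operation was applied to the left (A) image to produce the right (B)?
Degraded with heavy JPEG compression.

Blocky 8×8 compression artifacts appear around shape edges and the flat background shows ringing — characteristic JPEG degradation.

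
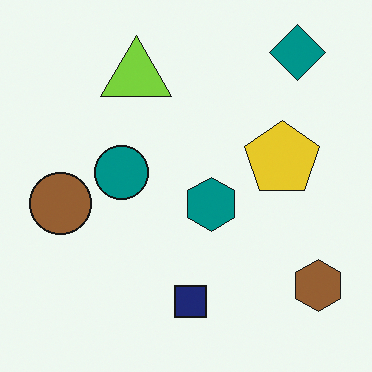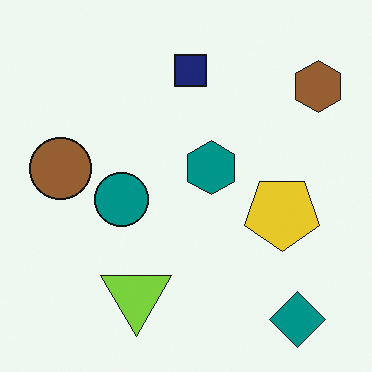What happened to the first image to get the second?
The transformation is: flipped vertically (top ↔ bottom).

The teal diamond is in the top-right of the first image and the bottom-right of the second — shapes on opposite sides of the horizontal midline have swapped in a mirror flip.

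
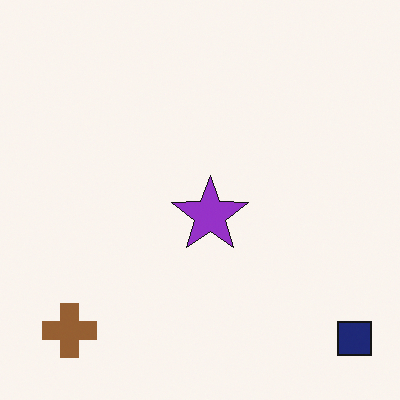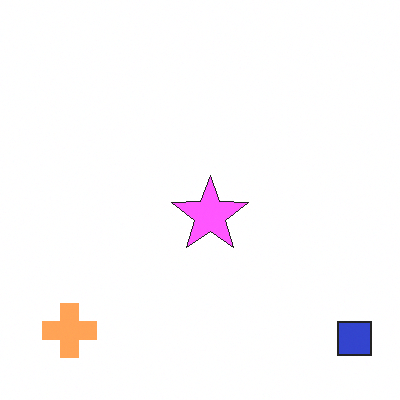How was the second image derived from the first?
The transformation is: substantially brightened.

Every pixel — background and shapes alike — is uniformly brightened.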